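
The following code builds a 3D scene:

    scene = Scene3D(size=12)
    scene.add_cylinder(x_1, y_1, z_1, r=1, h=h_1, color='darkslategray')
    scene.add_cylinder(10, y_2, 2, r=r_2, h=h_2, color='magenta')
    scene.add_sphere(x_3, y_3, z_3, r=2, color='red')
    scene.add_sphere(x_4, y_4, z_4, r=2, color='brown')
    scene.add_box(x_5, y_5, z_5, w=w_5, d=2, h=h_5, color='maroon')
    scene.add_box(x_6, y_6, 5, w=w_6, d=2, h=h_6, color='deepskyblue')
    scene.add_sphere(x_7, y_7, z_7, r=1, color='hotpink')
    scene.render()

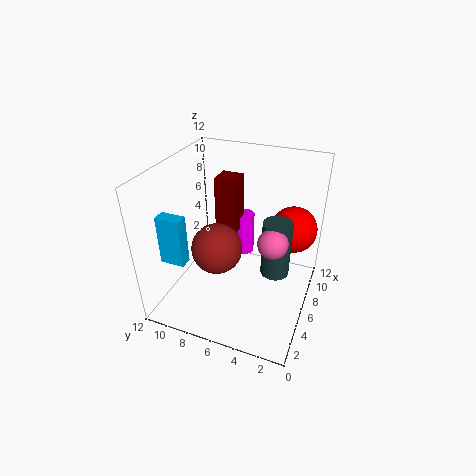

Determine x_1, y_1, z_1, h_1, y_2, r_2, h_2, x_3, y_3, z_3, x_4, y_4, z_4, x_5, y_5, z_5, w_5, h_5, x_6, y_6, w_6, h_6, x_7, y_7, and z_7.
x_1 = 3
y_1 = 2
z_1 = 6
h_1 = 4
y_2 = 7
r_2 = 1
h_2 = 4
x_3 = 9
y_3 = 2
z_3 = 6
x_4 = 4
y_4 = 7
z_4 = 6
x_5 = 8
y_5 = 7
z_5 = 5
w_5 = 2
h_5 = 5
x_6 = 2
y_6 = 9
w_6 = 1
h_6 = 4
x_7 = 2
y_7 = 2
z_7 = 9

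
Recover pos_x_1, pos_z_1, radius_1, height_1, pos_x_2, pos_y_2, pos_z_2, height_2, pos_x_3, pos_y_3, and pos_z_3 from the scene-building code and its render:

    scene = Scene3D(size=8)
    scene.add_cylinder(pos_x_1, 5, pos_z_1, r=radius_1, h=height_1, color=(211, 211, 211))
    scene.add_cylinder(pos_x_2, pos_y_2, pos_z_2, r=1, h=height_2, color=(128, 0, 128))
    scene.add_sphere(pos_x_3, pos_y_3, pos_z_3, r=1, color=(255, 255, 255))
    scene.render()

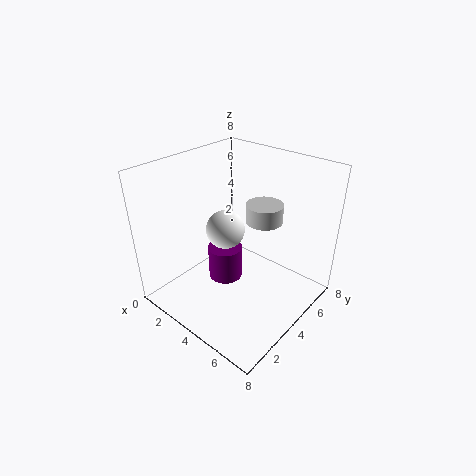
pos_x_1 = 5, pos_z_1 = 5, radius_1 = 1, height_1 = 1, pos_x_2 = 3, pos_y_2 = 4, pos_z_2 = 1, height_2 = 2, pos_x_3 = 4, pos_y_3 = 3, pos_z_3 = 5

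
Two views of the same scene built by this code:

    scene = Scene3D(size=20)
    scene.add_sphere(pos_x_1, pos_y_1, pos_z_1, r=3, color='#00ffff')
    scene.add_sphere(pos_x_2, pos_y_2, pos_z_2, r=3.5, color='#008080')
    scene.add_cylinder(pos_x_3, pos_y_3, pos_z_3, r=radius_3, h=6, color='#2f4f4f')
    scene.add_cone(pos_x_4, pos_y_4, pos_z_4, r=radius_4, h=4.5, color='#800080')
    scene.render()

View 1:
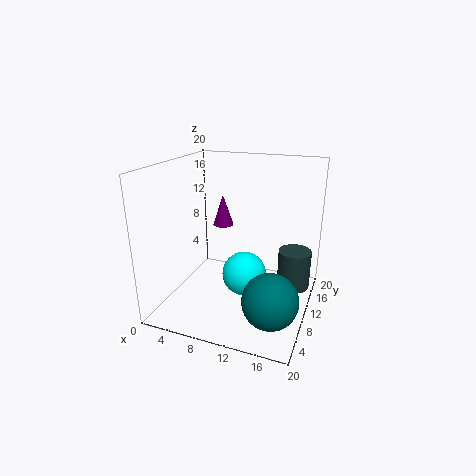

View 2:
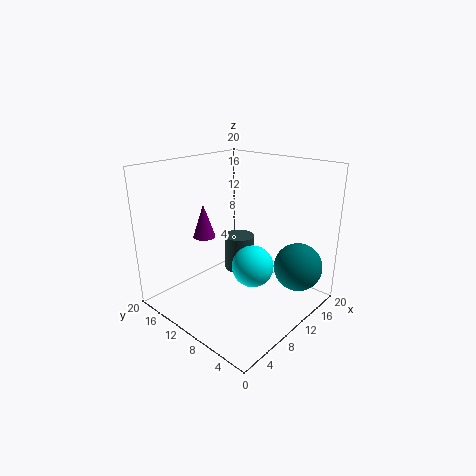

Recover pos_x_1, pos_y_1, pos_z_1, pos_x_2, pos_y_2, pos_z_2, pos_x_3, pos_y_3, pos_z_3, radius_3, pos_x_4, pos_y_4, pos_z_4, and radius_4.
pos_x_1 = 11.5, pos_y_1 = 8.5, pos_z_1 = 5.5, pos_x_2 = 16.5, pos_y_2 = 4, pos_z_2 = 5, pos_x_3 = 17, pos_y_3 = 16, pos_z_3 = 0.5, radius_3 = 2.5, pos_x_4 = 6.5, pos_y_4 = 13, pos_z_4 = 10.5, radius_4 = 1.5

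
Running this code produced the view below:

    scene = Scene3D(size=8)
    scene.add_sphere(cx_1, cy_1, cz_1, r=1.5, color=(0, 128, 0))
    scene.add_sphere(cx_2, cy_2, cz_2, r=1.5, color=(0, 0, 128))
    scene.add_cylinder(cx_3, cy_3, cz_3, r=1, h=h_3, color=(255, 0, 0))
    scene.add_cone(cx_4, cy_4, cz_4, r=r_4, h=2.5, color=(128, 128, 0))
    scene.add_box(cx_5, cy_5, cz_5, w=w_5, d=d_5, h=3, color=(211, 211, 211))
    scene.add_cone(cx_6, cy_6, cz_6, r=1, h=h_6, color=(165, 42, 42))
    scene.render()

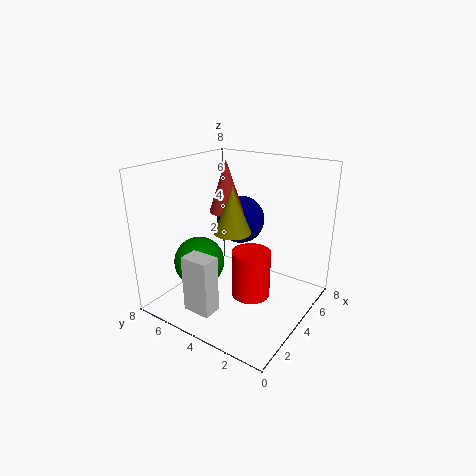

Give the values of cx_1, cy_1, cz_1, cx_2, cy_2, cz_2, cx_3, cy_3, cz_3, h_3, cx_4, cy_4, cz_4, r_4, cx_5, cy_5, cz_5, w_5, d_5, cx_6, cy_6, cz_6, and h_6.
cx_1 = 3.5, cy_1 = 6.5, cz_1 = 2, cx_2 = 6.5, cy_2 = 5.5, cz_2 = 4, cx_3 = 3, cy_3 = 2.5, cz_3 = 1.5, h_3 = 2.5, cx_4 = 3.5, cy_4 = 4, cz_4 = 4.5, r_4 = 1, cx_5 = 0.5, cy_5 = 3.5, cz_5 = 1, w_5 = 1, d_5 = 1.5, cx_6 = 5, cy_6 = 5.5, cz_6 = 5, h_6 = 3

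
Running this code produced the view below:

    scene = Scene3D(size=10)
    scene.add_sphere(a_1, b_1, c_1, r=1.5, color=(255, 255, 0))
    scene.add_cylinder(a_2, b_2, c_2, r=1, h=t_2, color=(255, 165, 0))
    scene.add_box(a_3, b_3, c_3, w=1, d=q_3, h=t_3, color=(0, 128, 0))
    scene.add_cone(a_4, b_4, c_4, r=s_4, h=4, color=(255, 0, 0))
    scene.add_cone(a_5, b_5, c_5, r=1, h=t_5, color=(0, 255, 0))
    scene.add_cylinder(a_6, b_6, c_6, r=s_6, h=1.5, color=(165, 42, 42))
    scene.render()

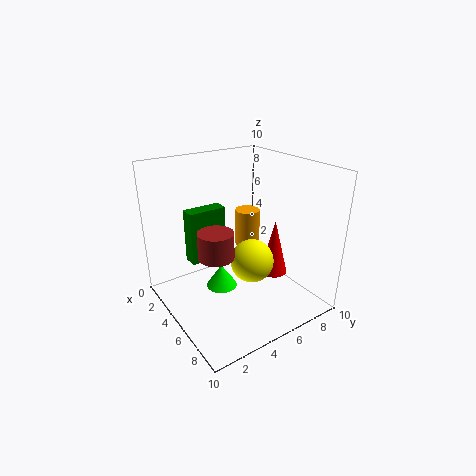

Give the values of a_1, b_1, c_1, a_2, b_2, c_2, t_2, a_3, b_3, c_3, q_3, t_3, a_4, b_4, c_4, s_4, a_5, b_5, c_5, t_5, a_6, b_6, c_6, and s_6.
a_1 = 6
b_1 = 5.5
c_1 = 3.5
a_2 = 2
b_2 = 8
c_2 = 2.5
t_2 = 3
a_3 = 4
b_3 = 1.5
c_3 = 4
q_3 = 2.5
t_3 = 3.5
a_4 = 6
b_4 = 7.5
c_4 = 2
s_4 = 1
a_5 = 6
b_5 = 3
c_5 = 2.5
t_5 = 1.5
a_6 = 8
b_6 = 1.5
c_6 = 6
s_6 = 1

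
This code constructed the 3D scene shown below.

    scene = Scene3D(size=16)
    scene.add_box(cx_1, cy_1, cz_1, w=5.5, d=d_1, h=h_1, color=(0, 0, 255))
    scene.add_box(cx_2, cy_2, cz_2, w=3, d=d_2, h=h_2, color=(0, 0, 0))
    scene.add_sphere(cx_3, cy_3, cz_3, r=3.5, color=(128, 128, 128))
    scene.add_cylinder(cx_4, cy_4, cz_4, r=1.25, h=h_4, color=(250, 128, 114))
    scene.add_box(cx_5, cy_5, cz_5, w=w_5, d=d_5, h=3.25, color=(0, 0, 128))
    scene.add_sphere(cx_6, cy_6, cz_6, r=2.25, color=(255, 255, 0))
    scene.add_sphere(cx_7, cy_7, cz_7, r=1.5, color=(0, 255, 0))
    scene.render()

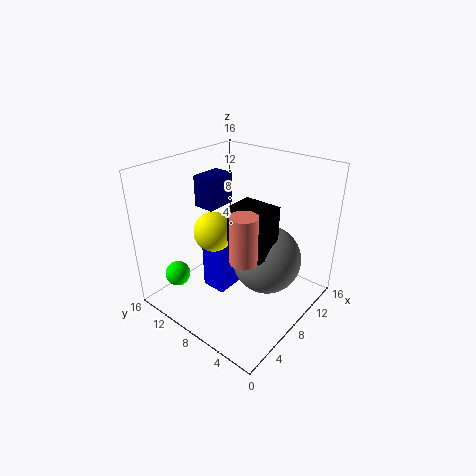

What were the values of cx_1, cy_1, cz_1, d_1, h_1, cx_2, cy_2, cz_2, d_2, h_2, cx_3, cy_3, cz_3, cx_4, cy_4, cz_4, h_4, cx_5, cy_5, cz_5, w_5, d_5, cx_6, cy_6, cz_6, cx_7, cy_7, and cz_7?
cx_1 = 6.5, cy_1 = 9.25, cz_1 = 0.5, d_1 = 3, h_1 = 6.75, cx_2 = 4, cy_2 = 2.25, cz_2 = 9, d_2 = 3.75, h_2 = 4.75, cx_3 = 7.5, cy_3 = 3.75, cz_3 = 7.25, cx_4 = 3, cy_4 = 3.25, cz_4 = 9.5, h_4 = 4.5, cx_5 = 5, cy_5 = 9, cz_5 = 12, w_5 = 3.25, d_5 = 2.25, cx_6 = 7, cy_6 = 10.75, cz_6 = 8.25, cx_7 = 4.25, cy_7 = 14.5, cz_7 = 2.25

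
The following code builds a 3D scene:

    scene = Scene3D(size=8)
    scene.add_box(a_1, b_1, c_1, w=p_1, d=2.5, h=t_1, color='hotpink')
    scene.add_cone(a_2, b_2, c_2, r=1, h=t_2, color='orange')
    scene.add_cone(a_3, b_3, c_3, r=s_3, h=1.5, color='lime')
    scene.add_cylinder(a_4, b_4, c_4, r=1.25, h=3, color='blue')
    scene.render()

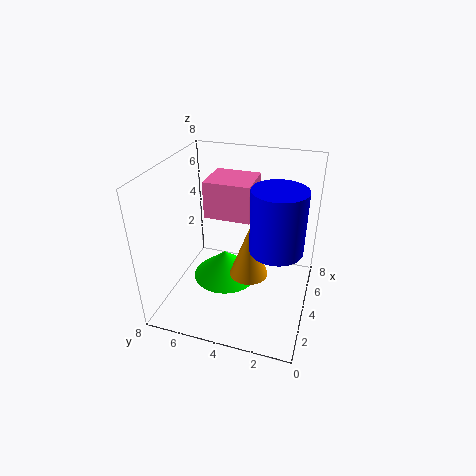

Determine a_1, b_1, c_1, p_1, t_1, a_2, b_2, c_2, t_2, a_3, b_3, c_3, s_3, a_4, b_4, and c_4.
a_1 = 3.5
b_1 = 3.25
c_1 = 5.25
p_1 = 2.25
t_1 = 2
a_2 = 2.75
b_2 = 3
c_2 = 2.75
t_2 = 2.75
a_3 = 3.25
b_3 = 4.5
c_3 = 2
s_3 = 1.75
a_4 = 2
b_4 = 1.5
c_4 = 5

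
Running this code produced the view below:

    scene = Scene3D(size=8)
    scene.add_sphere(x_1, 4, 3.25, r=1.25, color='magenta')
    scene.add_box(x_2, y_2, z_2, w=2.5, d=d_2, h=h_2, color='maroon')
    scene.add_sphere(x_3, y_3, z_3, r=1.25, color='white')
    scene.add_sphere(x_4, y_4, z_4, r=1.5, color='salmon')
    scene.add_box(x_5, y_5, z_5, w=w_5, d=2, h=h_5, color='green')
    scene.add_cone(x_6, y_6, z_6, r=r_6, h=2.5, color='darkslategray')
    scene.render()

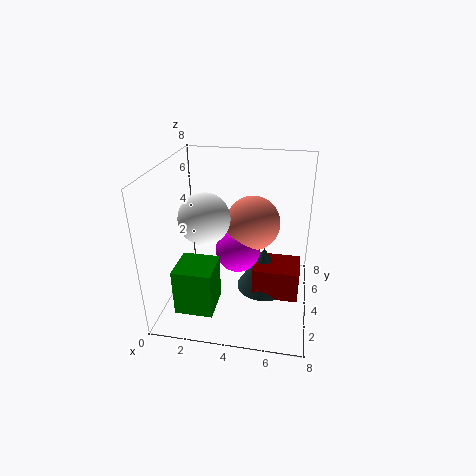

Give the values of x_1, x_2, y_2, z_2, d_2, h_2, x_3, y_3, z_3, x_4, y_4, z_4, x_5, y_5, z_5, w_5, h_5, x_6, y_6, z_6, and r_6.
x_1 = 4, x_2 = 5, y_2 = 2.75, z_2 = 1, d_2 = 2, h_2 = 1.75, x_3 = 2.75, y_3 = 2, z_3 = 6, x_4 = 4.75, y_4 = 4.5, z_4 = 4.75, x_5 = 1.25, y_5 = 0.75, z_5 = 1, w_5 = 2, h_5 = 2.5, x_6 = 5.5, y_6 = 4, z_6 = 1, r_6 = 1.5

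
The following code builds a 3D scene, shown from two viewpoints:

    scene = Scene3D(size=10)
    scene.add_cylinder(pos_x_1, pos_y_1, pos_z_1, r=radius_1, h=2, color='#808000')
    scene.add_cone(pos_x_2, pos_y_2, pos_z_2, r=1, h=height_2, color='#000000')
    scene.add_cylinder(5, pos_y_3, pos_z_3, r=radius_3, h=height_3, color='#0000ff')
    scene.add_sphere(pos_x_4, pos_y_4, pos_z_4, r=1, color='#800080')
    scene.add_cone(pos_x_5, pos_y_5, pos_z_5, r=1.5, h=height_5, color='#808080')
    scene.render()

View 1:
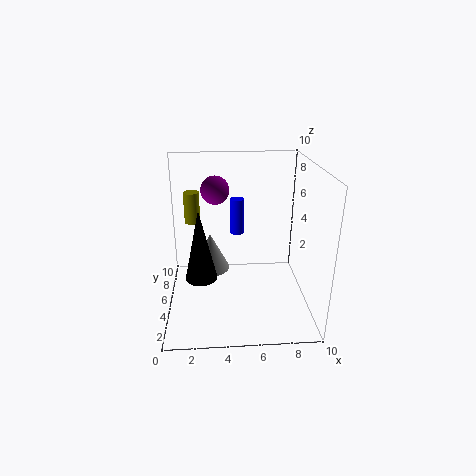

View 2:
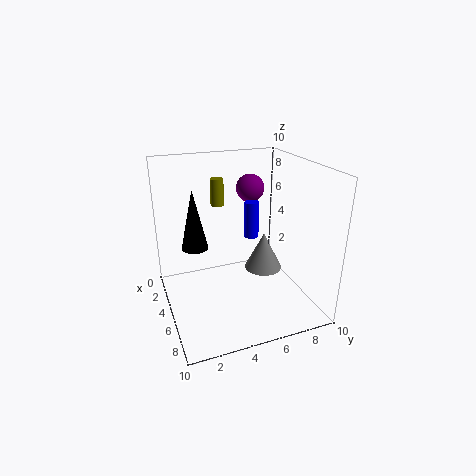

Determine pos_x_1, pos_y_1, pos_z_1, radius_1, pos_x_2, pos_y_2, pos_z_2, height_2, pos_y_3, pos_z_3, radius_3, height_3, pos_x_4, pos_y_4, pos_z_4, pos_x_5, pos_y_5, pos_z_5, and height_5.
pos_x_1 = 2
pos_y_1 = 4.5
pos_z_1 = 6.5
radius_1 = 0.5
pos_x_2 = 2.5
pos_y_2 = 2.5
pos_z_2 = 3.5
height_2 = 4.5
pos_y_3 = 6
pos_z_3 = 5
radius_3 = 0.5
height_3 = 2.5
pos_x_4 = 3.5
pos_y_4 = 6.5
pos_z_4 = 8
pos_x_5 = 3
pos_y_5 = 8
pos_z_5 = 1
height_5 = 3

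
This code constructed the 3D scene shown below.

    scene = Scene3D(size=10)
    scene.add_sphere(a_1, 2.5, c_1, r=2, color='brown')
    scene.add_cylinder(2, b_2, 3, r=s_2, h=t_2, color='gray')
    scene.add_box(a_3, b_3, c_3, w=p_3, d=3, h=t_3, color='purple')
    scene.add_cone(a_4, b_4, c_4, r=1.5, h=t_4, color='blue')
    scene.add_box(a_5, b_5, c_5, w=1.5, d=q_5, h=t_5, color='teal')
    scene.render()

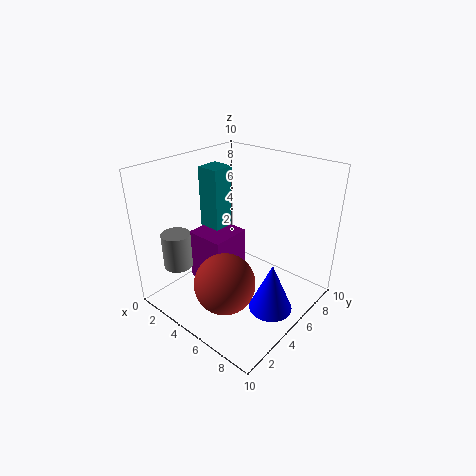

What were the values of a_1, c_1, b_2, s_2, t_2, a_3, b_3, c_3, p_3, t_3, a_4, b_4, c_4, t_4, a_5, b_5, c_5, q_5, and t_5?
a_1 = 6; c_1 = 3; b_2 = 2; s_2 = 1; t_2 = 2.5; a_3 = 1; b_3 = 4; c_3 = 0.5; p_3 = 3; t_3 = 4; a_4 = 8; b_4 = 5; c_4 = 0.5; t_4 = 3.5; a_5 = 3; b_5 = 3.5; c_5 = 6; q_5 = 1.5; t_5 = 4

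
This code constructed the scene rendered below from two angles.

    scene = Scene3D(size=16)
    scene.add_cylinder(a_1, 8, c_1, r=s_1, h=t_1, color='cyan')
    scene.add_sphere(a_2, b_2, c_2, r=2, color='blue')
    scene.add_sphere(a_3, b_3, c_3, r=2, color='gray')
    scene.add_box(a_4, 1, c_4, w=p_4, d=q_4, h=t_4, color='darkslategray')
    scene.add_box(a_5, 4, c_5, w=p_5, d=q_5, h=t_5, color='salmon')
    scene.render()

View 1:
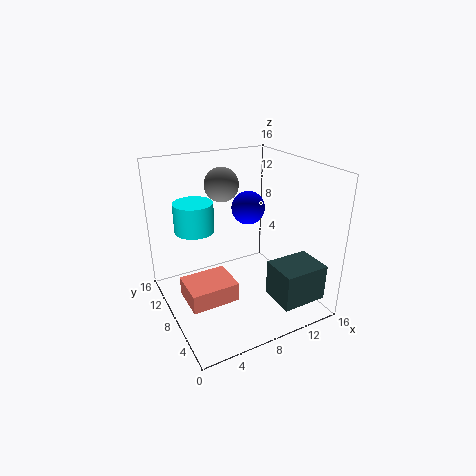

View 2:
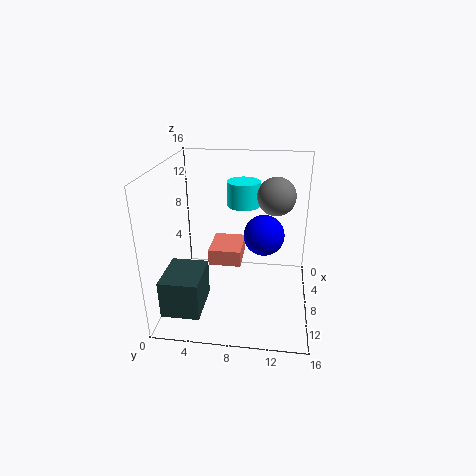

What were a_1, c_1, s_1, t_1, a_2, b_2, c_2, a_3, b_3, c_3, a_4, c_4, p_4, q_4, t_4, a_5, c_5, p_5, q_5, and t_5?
a_1 = 3
c_1 = 10
s_1 = 2
t_1 = 3
a_2 = 11
b_2 = 11
c_2 = 10
a_3 = 8
b_3 = 12
c_3 = 13
a_4 = 10
c_4 = 2
p_4 = 5
q_4 = 4
t_4 = 4
a_5 = 1
c_5 = 3
p_5 = 5
q_5 = 4
t_5 = 2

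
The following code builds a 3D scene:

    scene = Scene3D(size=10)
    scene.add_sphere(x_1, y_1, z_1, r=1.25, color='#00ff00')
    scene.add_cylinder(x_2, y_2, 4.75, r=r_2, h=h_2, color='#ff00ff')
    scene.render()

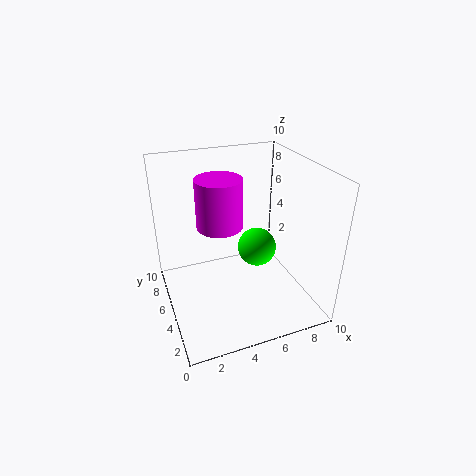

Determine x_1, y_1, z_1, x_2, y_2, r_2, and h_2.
x_1 = 5.75; y_1 = 3.5; z_1 = 5; x_2 = 4.5; y_2 = 7.5; r_2 = 1.75; h_2 = 3.75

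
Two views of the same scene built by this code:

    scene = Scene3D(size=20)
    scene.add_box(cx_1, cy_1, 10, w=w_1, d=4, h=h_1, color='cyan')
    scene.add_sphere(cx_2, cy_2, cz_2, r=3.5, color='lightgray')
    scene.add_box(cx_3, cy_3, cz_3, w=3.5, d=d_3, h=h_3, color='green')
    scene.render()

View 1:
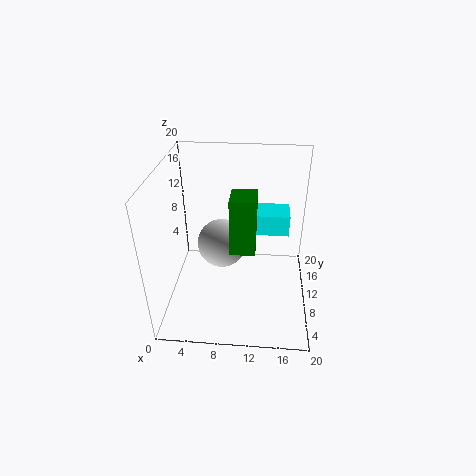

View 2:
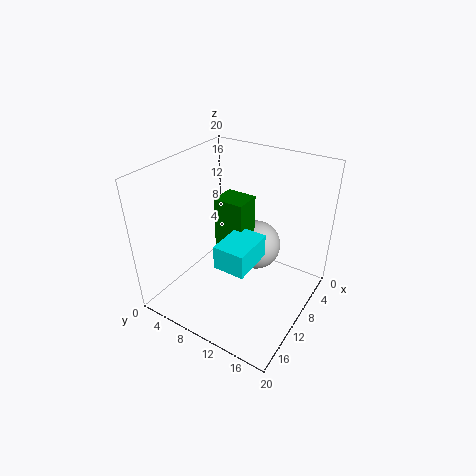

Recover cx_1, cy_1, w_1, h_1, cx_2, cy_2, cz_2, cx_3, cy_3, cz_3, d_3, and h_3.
cx_1 = 11.5, cy_1 = 11, w_1 = 5.5, h_1 = 3, cx_2 = 7.5, cy_2 = 11.5, cz_2 = 8, cx_3 = 9, cy_3 = 8, cz_3 = 8.5, d_3 = 4, h_3 = 8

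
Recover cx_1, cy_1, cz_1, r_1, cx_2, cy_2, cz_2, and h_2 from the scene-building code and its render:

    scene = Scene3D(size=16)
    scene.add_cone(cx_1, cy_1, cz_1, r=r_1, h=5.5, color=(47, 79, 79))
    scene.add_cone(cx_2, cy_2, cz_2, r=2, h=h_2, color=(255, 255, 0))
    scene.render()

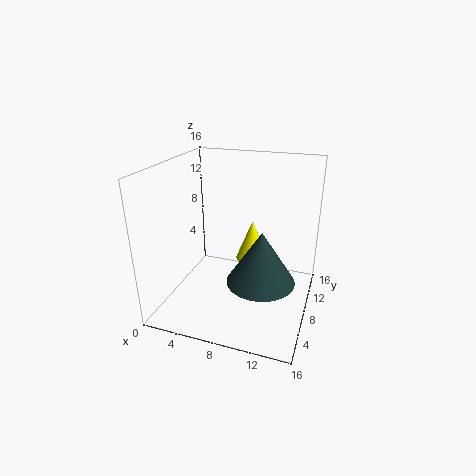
cx_1 = 11.5
cy_1 = 5
cz_1 = 5
r_1 = 3.5
cx_2 = 8.5
cy_2 = 12
cz_2 = 3.5
h_2 = 5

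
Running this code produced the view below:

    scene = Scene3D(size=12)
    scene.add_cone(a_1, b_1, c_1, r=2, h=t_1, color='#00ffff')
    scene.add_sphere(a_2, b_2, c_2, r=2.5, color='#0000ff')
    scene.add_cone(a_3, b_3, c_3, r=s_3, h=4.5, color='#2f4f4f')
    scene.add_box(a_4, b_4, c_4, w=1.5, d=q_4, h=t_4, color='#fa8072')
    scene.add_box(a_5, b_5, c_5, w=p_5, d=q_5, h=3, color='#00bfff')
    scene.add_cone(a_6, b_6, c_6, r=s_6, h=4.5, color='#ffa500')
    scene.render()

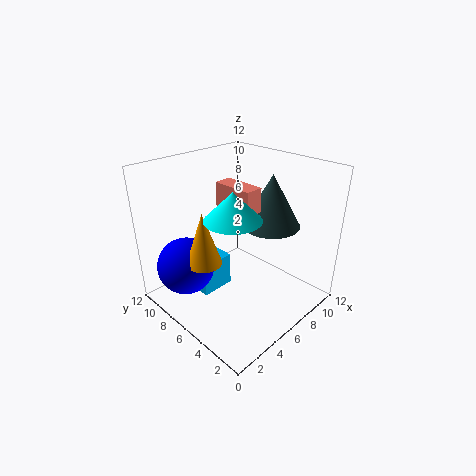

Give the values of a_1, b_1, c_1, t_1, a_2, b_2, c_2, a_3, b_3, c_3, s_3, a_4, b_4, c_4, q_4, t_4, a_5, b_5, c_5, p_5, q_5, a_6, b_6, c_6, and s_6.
a_1 = 3; b_1 = 3.5; c_1 = 9.5; t_1 = 2; a_2 = 3; b_2 = 9.5; c_2 = 3; a_3 = 9; b_3 = 5; c_3 = 6.5; s_3 = 2.5; a_4 = 5.5; b_4 = 4.5; c_4 = 8.5; q_4 = 3.5; t_4 = 2; a_5 = 3.5; b_5 = 7.5; c_5 = 0.5; p_5 = 3; q_5 = 2.5; a_6 = 3.5; b_6 = 7.5; c_6 = 4; s_6 = 1.5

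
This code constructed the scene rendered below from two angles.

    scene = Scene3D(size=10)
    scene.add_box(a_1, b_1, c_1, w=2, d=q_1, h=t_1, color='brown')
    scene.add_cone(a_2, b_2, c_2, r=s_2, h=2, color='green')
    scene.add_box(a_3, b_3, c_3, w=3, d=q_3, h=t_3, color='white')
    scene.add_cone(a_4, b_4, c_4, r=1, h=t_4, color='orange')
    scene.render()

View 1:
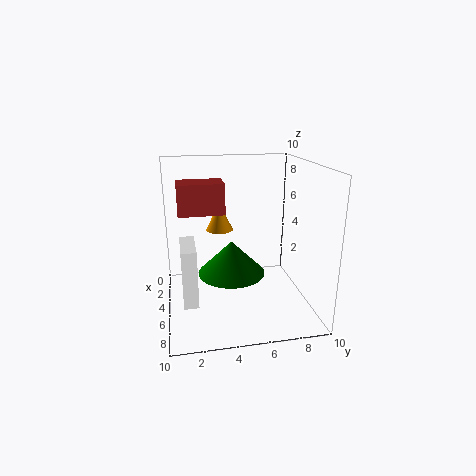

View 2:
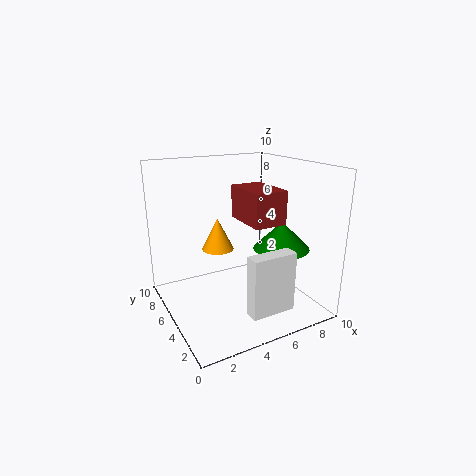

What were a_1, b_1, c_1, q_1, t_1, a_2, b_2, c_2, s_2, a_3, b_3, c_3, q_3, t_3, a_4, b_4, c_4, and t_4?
a_1 = 4, b_1 = 1, c_1 = 7, q_1 = 3, t_1 = 2, a_2 = 8, b_2 = 4, c_2 = 4, s_2 = 2, a_3 = 4, b_3 = 1, c_3 = 1, q_3 = 1, t_3 = 4, a_4 = 3, b_4 = 4, c_4 = 5, t_4 = 2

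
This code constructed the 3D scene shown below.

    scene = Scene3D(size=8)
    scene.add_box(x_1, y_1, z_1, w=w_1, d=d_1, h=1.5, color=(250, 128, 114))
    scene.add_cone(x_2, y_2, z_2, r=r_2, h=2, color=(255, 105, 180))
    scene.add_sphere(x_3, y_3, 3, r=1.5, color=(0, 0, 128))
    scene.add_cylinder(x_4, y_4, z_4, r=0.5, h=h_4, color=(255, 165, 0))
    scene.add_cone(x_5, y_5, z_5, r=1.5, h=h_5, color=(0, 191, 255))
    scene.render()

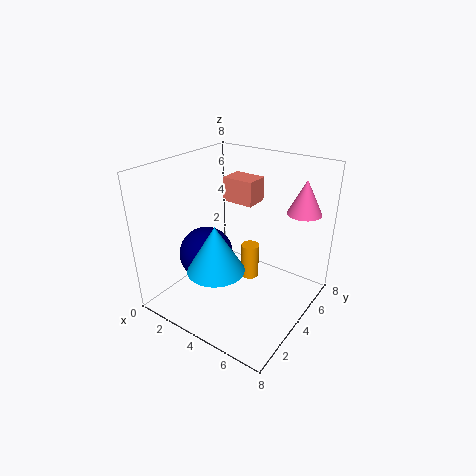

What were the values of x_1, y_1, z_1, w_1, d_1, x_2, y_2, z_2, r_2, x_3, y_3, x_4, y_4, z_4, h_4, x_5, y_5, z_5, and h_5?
x_1 = 1.5; y_1 = 6; z_1 = 5; w_1 = 2; d_1 = 1.5; x_2 = 6.5; y_2 = 7; z_2 = 5; r_2 = 1; x_3 = 2.5; y_3 = 3; x_4 = 4.5; y_4 = 4.5; z_4 = 1.5; h_4 = 2; x_5 = 4; y_5 = 2; z_5 = 3; h_5 = 2.5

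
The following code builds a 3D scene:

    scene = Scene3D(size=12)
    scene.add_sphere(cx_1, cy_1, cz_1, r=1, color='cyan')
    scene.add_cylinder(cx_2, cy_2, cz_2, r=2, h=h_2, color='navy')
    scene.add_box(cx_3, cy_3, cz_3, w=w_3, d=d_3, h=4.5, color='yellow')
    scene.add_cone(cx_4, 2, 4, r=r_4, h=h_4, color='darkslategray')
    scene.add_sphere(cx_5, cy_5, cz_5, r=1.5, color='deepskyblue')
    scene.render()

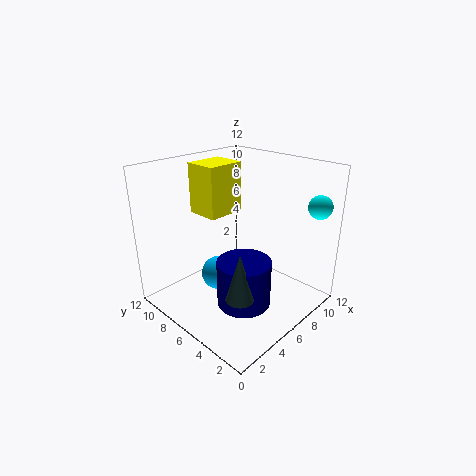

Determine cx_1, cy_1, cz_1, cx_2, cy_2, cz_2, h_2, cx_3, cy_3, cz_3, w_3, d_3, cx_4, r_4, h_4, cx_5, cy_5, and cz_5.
cx_1 = 11; cy_1 = 1.5; cz_1 = 8.5; cx_2 = 3.5; cy_2 = 3; cz_2 = 2.5; h_2 = 3.5; cx_3 = 5.5; cy_3 = 8.5; cz_3 = 7; w_3 = 3.5; d_3 = 3; cx_4 = 2; r_4 = 1; h_4 = 3.5; cx_5 = 5.5; cy_5 = 8; cz_5 = 2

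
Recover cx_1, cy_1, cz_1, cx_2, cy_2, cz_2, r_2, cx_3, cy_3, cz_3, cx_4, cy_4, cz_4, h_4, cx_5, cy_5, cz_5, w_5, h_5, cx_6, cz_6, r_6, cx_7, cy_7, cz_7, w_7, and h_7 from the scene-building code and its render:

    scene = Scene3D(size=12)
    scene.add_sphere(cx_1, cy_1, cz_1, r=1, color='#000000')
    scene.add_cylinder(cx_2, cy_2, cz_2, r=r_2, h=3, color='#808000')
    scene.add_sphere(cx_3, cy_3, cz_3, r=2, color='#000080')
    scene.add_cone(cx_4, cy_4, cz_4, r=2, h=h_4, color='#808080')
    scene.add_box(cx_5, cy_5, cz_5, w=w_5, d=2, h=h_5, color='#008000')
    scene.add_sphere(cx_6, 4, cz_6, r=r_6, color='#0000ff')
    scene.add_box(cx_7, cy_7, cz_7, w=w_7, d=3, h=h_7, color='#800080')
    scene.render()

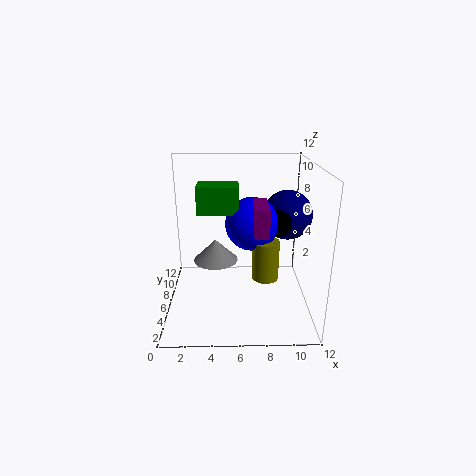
cx_1 = 9
cy_1 = 4
cz_1 = 8
cx_2 = 8
cy_2 = 3
cz_2 = 4
r_2 = 1
cx_3 = 10
cy_3 = 6
cz_3 = 8
cx_4 = 4
cy_4 = 8
cz_4 = 3
h_4 = 2
cx_5 = 3
cy_5 = 3
cz_5 = 9
w_5 = 3
h_5 = 2
cx_6 = 7
cz_6 = 8
r_6 = 2
cx_7 = 7
cy_7 = 1
cz_7 = 8
w_7 = 1
h_7 = 2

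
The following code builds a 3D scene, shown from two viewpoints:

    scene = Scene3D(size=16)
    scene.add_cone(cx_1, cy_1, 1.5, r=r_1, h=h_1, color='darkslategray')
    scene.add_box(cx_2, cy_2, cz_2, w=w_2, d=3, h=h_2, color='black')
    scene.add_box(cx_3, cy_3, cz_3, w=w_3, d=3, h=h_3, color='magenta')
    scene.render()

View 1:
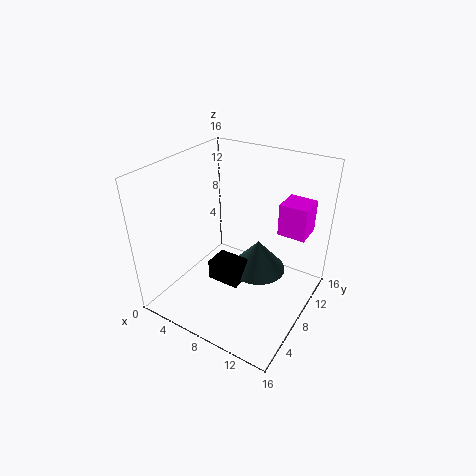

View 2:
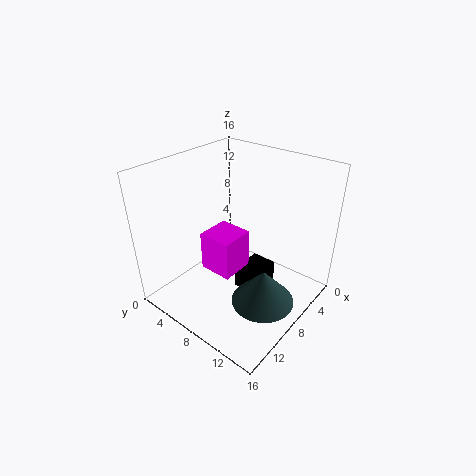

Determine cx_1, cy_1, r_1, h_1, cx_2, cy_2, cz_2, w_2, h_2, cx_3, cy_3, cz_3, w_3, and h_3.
cx_1 = 8.5
cy_1 = 12
r_1 = 3.5
h_1 = 4
cx_2 = 4
cy_2 = 7.5
cz_2 = 1
w_2 = 4
h_2 = 2.5
cx_3 = 12
cy_3 = 9.5
cz_3 = 9
w_3 = 3
h_3 = 3.5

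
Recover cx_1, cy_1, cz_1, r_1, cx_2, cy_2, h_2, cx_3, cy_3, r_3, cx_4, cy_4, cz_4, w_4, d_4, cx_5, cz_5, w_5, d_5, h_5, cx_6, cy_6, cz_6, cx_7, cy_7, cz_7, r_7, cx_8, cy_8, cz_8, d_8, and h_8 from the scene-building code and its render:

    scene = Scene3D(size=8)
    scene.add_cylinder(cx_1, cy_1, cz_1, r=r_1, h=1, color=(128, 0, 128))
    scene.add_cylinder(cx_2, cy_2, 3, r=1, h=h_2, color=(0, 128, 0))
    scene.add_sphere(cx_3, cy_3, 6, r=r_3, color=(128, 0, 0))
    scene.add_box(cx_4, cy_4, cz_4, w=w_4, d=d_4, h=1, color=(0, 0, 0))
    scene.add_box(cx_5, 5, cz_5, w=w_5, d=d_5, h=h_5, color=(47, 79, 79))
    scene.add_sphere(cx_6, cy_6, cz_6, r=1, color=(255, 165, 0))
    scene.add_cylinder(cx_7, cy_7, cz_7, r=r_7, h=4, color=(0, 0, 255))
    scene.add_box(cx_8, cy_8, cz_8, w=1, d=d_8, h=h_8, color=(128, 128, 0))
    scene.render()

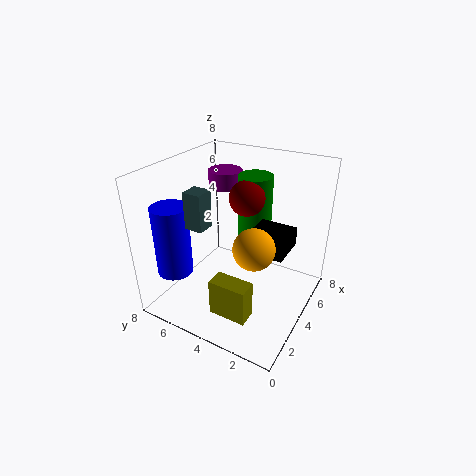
cx_1 = 6
cy_1 = 6
cz_1 = 6
r_1 = 1
cx_2 = 6
cy_2 = 4
h_2 = 4
cx_3 = 5
cy_3 = 4
r_3 = 1
cx_4 = 3
cy_4 = 1
cz_4 = 4
w_4 = 2
d_4 = 2
cx_5 = 2
cz_5 = 5
w_5 = 1
d_5 = 1
h_5 = 2
cx_6 = 2
cy_6 = 2
cz_6 = 5
cx_7 = 2
cy_7 = 7
cz_7 = 2
r_7 = 1
cx_8 = 1
cy_8 = 2
cz_8 = 1
d_8 = 2
h_8 = 2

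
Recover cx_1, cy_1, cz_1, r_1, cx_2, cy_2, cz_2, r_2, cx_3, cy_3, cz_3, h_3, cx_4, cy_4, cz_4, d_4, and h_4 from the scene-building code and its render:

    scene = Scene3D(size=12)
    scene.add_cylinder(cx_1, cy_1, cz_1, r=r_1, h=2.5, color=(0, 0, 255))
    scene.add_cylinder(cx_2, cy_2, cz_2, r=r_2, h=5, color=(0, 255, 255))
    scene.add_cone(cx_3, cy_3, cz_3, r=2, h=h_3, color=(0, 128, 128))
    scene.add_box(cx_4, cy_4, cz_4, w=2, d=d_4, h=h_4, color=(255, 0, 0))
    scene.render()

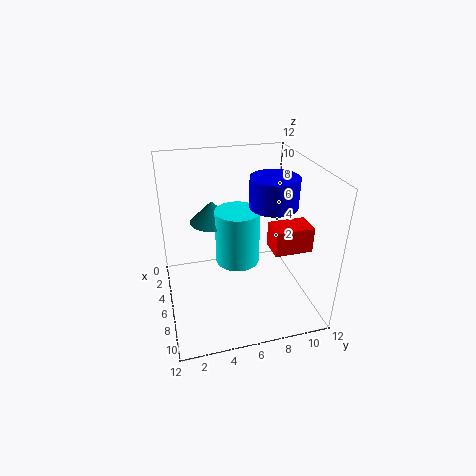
cx_1 = 6; cy_1 = 9; cz_1 = 8.5; r_1 = 2; cx_2 = 4; cy_2 = 6.5; cz_2 = 2.5; r_2 = 2; cx_3 = 2.5; cy_3 = 4.5; cz_3 = 6; h_3 = 2; cx_4 = 7.5; cy_4 = 8; cz_4 = 6; d_4 = 3; h_4 = 2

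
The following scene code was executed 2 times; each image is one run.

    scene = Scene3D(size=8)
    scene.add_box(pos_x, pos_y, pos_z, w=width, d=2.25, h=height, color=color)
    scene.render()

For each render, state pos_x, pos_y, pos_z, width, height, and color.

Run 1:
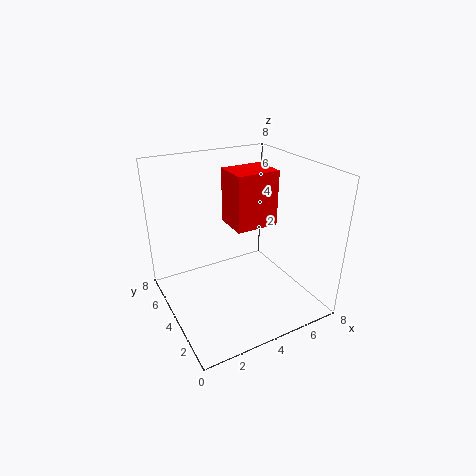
pos_x = 4.75
pos_y = 5.25
pos_z = 3.5
width = 2.75
height = 3.5
color = 'red'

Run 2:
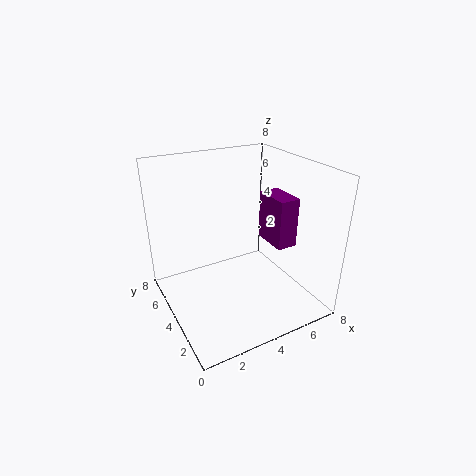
pos_x = 6.5
pos_y = 3.5
pos_z = 2.75
width = 1.25
height = 3
color = 'purple'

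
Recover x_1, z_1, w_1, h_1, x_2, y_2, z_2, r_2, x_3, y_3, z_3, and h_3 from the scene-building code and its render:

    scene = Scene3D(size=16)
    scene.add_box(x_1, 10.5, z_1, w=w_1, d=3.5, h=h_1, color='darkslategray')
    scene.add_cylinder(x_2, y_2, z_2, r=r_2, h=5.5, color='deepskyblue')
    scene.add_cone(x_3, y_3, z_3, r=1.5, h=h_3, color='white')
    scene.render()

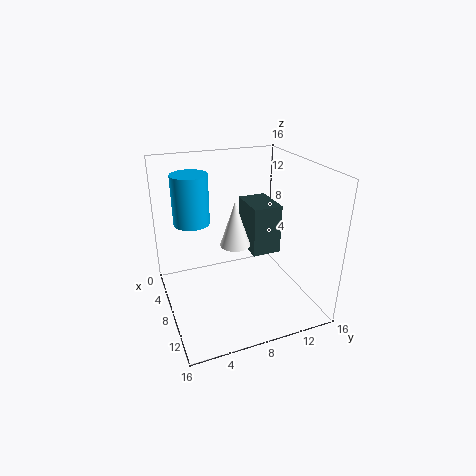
x_1 = 2; z_1 = 4.5; w_1 = 5; h_1 = 6; x_2 = 5.5; y_2 = 3.5; z_2 = 9.5; r_2 = 2; x_3 = 11; y_3 = 6.5; z_3 = 9; h_3 = 4.5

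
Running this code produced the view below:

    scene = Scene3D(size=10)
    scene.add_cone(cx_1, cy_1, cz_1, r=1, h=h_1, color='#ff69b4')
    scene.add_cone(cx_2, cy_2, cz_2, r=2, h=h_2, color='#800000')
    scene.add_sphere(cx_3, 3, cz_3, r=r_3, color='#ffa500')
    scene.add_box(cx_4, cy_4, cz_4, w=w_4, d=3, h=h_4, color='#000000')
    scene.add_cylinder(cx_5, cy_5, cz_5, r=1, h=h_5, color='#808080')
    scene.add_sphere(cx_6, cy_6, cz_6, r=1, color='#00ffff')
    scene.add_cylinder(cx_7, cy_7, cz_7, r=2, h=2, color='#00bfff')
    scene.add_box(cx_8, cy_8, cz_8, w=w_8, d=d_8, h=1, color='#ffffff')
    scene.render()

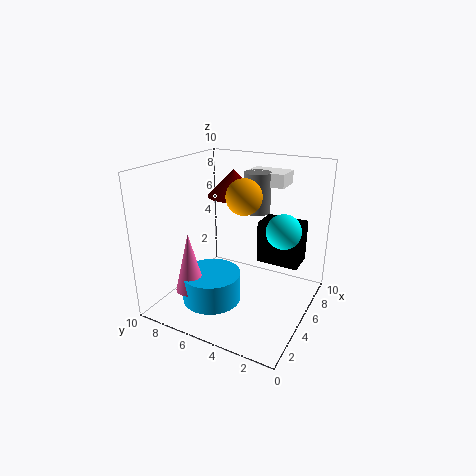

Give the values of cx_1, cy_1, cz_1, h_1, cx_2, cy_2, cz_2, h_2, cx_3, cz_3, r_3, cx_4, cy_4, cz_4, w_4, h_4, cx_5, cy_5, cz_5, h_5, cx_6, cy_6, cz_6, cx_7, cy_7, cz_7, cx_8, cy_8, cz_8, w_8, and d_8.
cx_1 = 2
cy_1 = 7
cz_1 = 2
h_1 = 4
cx_2 = 8
cy_2 = 7
cz_2 = 7
h_2 = 2
cx_3 = 2
cz_3 = 9
r_3 = 1
cx_4 = 6
cy_4 = 1
cz_4 = 3
w_4 = 2
h_4 = 3
cx_5 = 8
cy_5 = 5
cz_5 = 6
h_5 = 3
cx_6 = 3
cy_6 = 1
cz_6 = 7
cx_7 = 3
cy_7 = 6
cz_7 = 1
cx_8 = 8
cy_8 = 3
cz_8 = 8
w_8 = 2
d_8 = 3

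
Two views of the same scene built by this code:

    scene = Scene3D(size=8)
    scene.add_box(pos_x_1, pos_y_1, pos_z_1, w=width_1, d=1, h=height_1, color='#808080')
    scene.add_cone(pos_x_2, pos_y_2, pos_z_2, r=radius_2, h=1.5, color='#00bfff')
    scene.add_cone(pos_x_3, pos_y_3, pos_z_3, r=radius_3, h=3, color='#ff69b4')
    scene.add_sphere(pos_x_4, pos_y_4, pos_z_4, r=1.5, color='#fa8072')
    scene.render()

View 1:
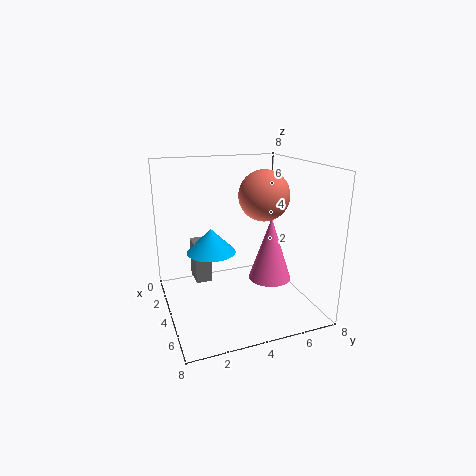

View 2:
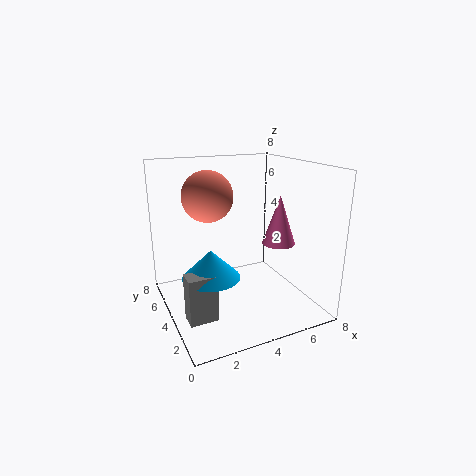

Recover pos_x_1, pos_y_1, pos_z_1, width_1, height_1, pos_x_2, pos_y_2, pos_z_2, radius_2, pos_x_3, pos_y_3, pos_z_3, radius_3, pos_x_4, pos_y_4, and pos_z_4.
pos_x_1 = 0.5; pos_y_1 = 2; pos_z_1 = 0.5; width_1 = 1.5; height_1 = 2.5; pos_x_2 = 2; pos_y_2 = 3; pos_z_2 = 2.5; radius_2 = 1.5; pos_x_3 = 7; pos_y_3 = 4.5; pos_z_3 = 3; radius_3 = 1; pos_x_4 = 3; pos_y_4 = 6; pos_z_4 = 6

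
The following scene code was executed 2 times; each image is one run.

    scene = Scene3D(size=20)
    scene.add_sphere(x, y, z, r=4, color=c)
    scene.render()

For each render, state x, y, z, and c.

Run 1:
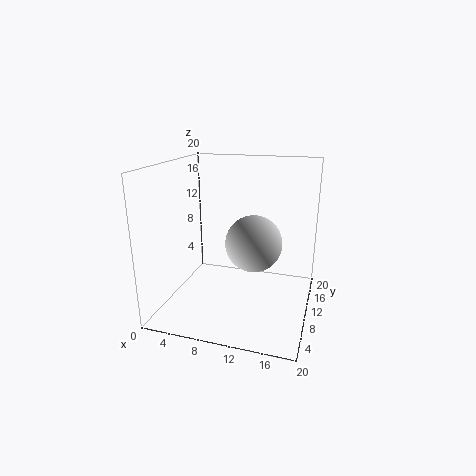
x = 12; y = 11; z = 9; c = 'lightgray'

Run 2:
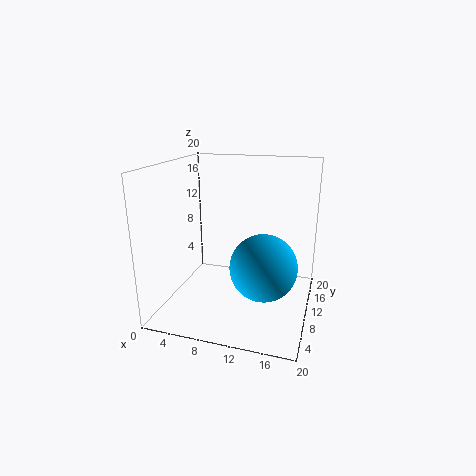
x = 15; y = 4; z = 9; c = 'deepskyblue'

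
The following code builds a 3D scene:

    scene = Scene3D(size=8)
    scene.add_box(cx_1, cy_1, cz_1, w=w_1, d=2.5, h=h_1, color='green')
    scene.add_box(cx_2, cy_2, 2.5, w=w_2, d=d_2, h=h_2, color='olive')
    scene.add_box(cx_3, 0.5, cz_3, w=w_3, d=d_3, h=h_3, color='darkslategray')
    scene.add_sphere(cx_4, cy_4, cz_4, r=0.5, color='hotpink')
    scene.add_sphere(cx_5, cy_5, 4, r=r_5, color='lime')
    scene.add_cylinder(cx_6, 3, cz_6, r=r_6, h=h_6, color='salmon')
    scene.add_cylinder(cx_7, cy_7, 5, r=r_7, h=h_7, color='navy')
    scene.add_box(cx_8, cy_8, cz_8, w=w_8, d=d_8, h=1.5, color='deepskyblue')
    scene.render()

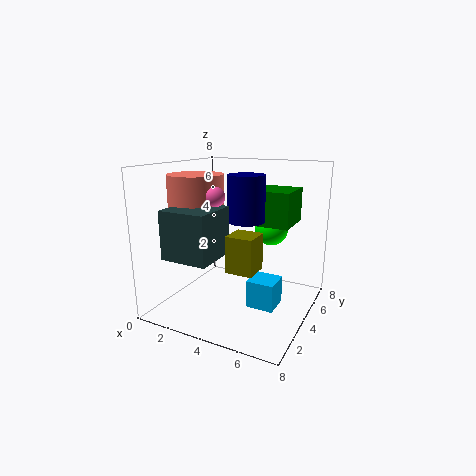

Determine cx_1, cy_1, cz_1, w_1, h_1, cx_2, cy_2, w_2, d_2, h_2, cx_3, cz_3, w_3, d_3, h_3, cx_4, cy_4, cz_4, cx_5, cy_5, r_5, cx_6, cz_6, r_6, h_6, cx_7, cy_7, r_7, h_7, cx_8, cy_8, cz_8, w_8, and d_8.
cx_1 = 4, cy_1 = 5, cz_1 = 4.5, w_1 = 2.5, h_1 = 2, cx_2 = 4, cy_2 = 2.5, w_2 = 1.5, d_2 = 1.5, h_2 = 2, cx_3 = 1.5, cz_3 = 3.5, w_3 = 2.5, d_3 = 2.5, h_3 = 2.5, cx_4 = 3.5, cy_4 = 2.5, cz_4 = 6.5, cx_5 = 5, cy_5 = 6.5, r_5 = 1, cx_6 = 2, cz_6 = 5, r_6 = 1.5, h_6 = 2.5, cx_7 = 4.5, cy_7 = 4, r_7 = 1, h_7 = 2.5, cx_8 = 5, cy_8 = 3, cz_8 = 0.5, w_8 = 1.5, d_8 = 1.5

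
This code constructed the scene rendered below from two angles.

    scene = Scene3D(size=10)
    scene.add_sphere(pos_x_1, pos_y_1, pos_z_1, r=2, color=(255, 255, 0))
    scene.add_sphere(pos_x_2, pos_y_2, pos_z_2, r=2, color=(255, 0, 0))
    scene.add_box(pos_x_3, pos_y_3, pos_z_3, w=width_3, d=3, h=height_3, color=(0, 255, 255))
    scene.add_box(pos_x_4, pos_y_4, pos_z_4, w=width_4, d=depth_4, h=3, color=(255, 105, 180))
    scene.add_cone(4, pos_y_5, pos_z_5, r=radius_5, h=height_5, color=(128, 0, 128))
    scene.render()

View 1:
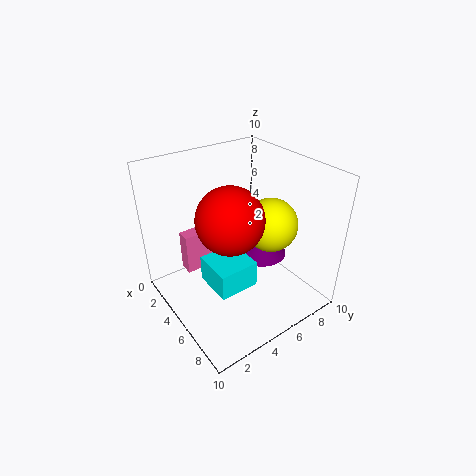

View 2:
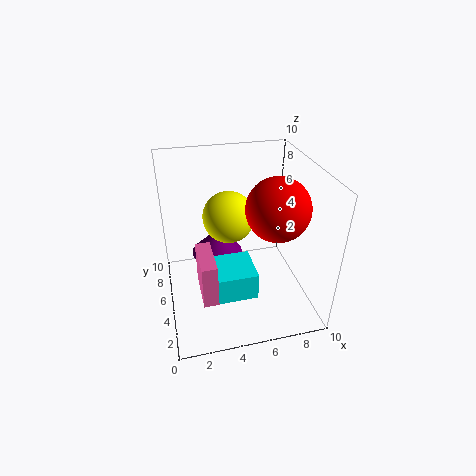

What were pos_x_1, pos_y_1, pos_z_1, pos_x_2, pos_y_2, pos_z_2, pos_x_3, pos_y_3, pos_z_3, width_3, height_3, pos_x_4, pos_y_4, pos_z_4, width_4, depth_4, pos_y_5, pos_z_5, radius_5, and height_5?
pos_x_1 = 5; pos_y_1 = 8; pos_z_1 = 5; pos_x_2 = 7; pos_y_2 = 3; pos_z_2 = 8; pos_x_3 = 3; pos_y_3 = 3; pos_z_3 = 1; width_3 = 3; height_3 = 2; pos_x_4 = 2; pos_y_4 = 2; pos_z_4 = 2; width_4 = 1; depth_4 = 3; pos_y_5 = 8; pos_z_5 = 2; radius_5 = 2; height_5 = 2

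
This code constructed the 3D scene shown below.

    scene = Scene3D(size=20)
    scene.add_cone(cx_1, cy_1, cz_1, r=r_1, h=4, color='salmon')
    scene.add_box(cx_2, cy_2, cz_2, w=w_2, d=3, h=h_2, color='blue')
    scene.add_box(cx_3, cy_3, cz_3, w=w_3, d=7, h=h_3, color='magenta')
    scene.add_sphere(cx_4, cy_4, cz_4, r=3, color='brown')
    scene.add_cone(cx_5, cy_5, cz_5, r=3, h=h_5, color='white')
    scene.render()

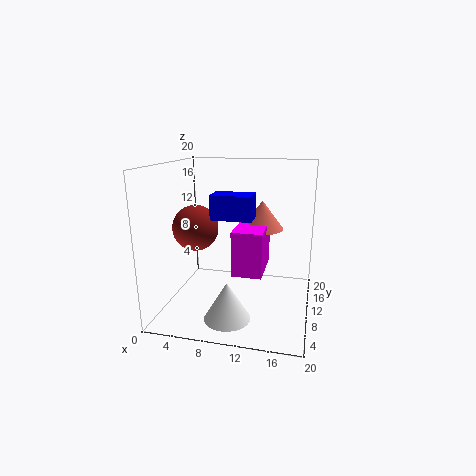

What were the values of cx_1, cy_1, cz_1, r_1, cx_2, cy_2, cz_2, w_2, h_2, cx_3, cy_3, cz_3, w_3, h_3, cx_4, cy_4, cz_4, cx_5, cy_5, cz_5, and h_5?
cx_1 = 13
cy_1 = 12
cz_1 = 11
r_1 = 3
cx_2 = 8
cy_2 = 4
cz_2 = 14
w_2 = 5
h_2 = 3
cx_3 = 10
cy_3 = 6
cz_3 = 6
w_3 = 4
h_3 = 6
cx_4 = 5
cy_4 = 7
cz_4 = 12
cx_5 = 10
cy_5 = 4
cz_5 = 1
h_5 = 5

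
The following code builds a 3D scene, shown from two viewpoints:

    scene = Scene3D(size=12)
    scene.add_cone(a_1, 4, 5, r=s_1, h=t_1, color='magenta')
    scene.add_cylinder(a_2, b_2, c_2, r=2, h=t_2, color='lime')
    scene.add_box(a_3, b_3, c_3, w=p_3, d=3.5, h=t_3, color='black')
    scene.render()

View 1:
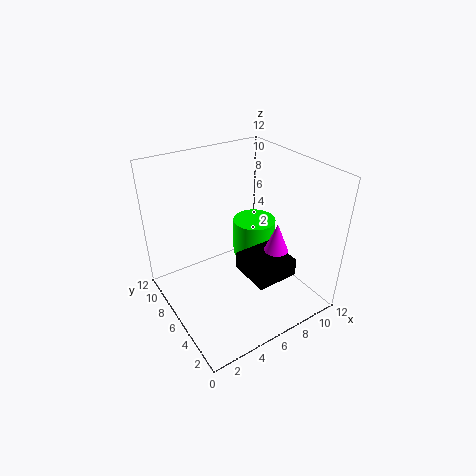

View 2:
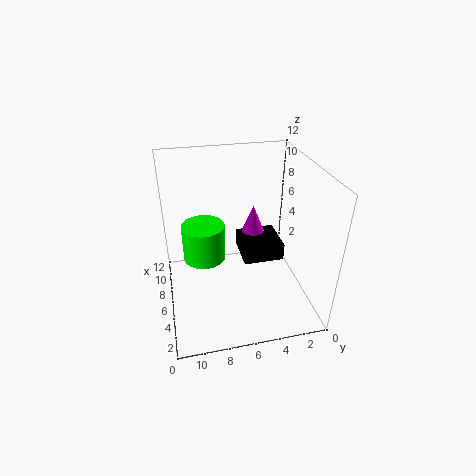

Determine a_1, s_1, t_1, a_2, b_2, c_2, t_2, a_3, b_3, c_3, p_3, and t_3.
a_1 = 8.5, s_1 = 1, t_1 = 2.5, a_2 = 9.5, b_2 = 8.5, c_2 = 2, t_2 = 3.5, a_3 = 5.5, b_3 = 2, c_3 = 3.5, p_3 = 3.5, t_3 = 1.5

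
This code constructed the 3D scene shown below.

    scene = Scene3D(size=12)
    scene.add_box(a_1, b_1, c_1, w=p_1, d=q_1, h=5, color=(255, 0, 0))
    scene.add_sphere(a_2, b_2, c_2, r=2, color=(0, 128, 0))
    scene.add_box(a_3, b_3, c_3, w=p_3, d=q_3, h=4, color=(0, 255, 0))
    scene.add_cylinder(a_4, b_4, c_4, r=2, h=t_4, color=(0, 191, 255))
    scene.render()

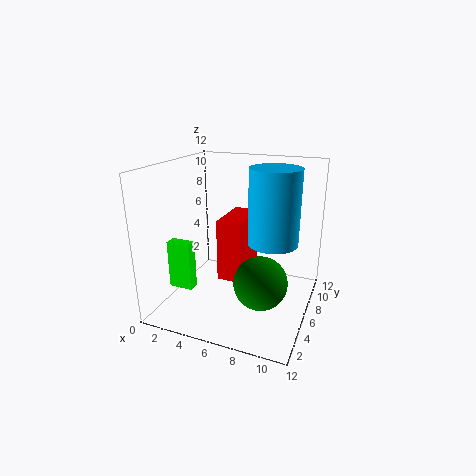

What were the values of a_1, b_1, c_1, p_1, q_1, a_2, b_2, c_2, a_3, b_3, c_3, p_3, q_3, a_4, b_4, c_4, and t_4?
a_1 = 5
b_1 = 4
c_1 = 3
p_1 = 2
q_1 = 4
a_2 = 9
b_2 = 3
c_2 = 4
a_3 = 1
b_3 = 3
c_3 = 2
p_3 = 2
q_3 = 1
a_4 = 9
b_4 = 6
c_4 = 6
t_4 = 6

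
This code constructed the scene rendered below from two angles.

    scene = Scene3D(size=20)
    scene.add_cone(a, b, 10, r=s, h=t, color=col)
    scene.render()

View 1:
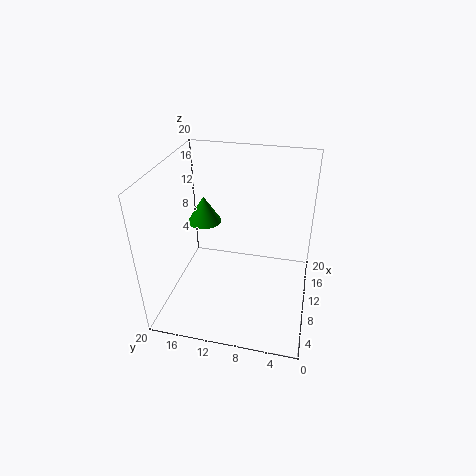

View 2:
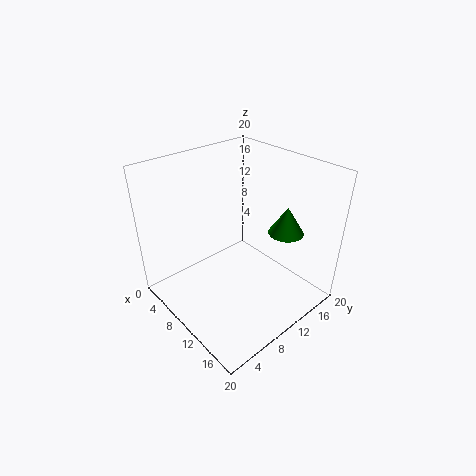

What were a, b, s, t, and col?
a = 13.5
b = 16
s = 2.5
t = 4
col = 'green'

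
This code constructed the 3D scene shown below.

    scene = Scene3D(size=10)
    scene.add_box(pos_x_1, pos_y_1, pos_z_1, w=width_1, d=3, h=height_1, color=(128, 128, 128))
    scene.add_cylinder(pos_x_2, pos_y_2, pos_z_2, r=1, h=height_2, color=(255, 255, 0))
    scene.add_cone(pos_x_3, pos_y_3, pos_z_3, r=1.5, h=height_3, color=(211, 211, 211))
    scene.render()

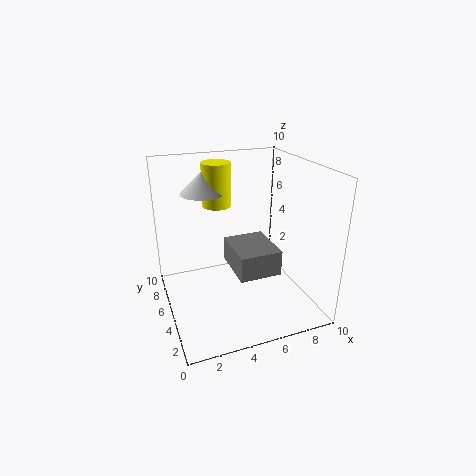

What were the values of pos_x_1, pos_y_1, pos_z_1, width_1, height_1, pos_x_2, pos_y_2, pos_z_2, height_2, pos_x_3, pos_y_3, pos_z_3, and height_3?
pos_x_1 = 3.5; pos_y_1 = 0.5; pos_z_1 = 4.5; width_1 = 2.5; height_1 = 1.5; pos_x_2 = 4; pos_y_2 = 6.5; pos_z_2 = 7; height_2 = 3; pos_x_3 = 3; pos_y_3 = 6.5; pos_z_3 = 8; height_3 = 1.5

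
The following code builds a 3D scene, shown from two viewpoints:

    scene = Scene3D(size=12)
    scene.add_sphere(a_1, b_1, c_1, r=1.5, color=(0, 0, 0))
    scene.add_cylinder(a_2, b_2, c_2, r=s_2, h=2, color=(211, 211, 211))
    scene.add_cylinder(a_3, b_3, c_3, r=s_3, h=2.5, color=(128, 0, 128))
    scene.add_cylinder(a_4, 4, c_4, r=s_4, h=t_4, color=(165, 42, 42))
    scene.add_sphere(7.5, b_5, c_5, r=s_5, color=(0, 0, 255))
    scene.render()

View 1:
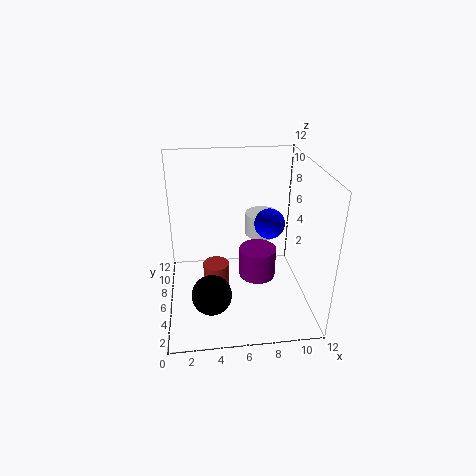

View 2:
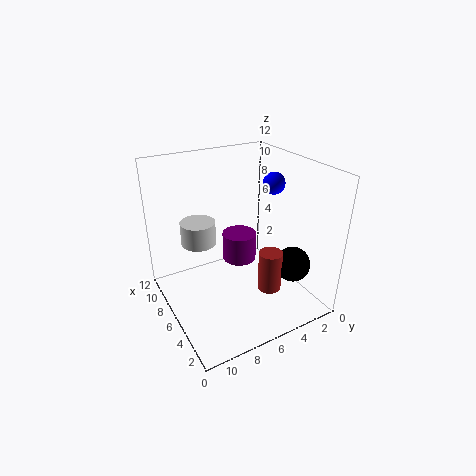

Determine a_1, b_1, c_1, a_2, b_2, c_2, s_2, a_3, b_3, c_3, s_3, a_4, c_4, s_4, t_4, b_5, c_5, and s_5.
a_1 = 3.5, b_1 = 2, c_1 = 3.5, a_2 = 8.5, b_2 = 8.5, c_2 = 5, s_2 = 1.5, a_3 = 7.5, b_3 = 5, c_3 = 3, s_3 = 1.5, a_4 = 4, c_4 = 1.5, s_4 = 1, t_4 = 3.5, b_5 = 1.5, c_5 = 9.5, s_5 = 1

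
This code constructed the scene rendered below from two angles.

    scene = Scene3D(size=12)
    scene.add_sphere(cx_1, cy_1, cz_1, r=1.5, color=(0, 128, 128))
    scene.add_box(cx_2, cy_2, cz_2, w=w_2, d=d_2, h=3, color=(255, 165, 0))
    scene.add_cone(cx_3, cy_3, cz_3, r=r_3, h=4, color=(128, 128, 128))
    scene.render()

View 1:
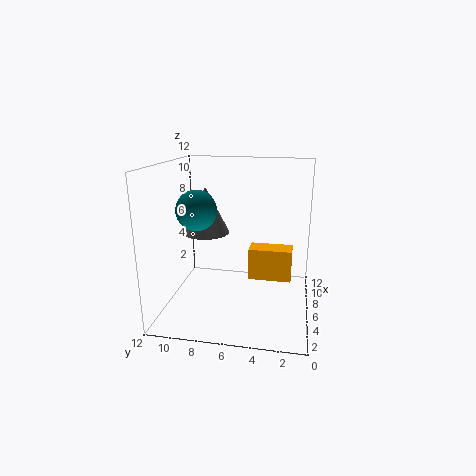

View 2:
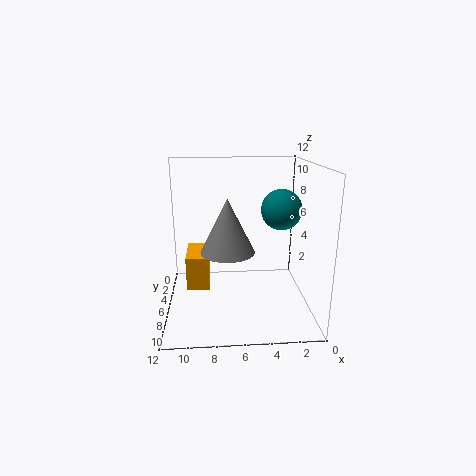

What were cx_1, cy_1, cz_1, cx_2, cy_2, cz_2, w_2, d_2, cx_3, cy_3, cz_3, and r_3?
cx_1 = 3; cy_1 = 8.5; cz_1 = 9; cx_2 = 8.5; cy_2 = 1.5; cz_2 = 1; w_2 = 2; d_2 = 4; cx_3 = 7; cy_3 = 9; cz_3 = 6; r_3 = 2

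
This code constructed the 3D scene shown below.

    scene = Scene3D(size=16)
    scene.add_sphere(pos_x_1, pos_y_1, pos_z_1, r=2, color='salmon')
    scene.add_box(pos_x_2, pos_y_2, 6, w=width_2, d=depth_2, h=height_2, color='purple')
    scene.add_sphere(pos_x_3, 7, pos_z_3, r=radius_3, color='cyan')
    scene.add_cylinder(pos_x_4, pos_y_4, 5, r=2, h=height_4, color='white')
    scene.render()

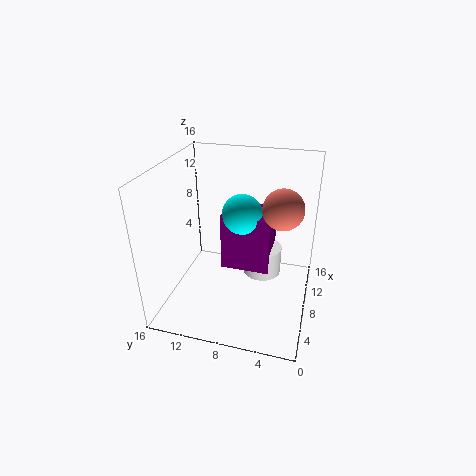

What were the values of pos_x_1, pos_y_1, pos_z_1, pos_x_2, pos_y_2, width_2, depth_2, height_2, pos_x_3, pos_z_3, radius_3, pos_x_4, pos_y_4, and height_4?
pos_x_1 = 6
pos_y_1 = 3
pos_z_1 = 13
pos_x_2 = 5
pos_y_2 = 4
width_2 = 4
depth_2 = 5
height_2 = 6
pos_x_3 = 6
pos_z_3 = 12
radius_3 = 2
pos_x_4 = 7
pos_y_4 = 5
height_4 = 3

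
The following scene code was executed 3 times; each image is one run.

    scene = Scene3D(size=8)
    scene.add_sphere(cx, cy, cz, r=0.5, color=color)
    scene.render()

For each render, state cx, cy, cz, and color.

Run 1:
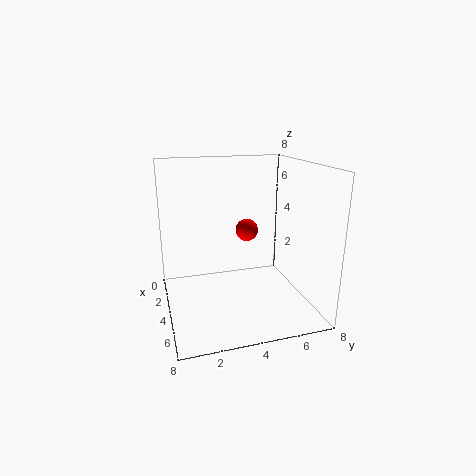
cx = 7
cy = 3.5
cz = 5.5
color = 'red'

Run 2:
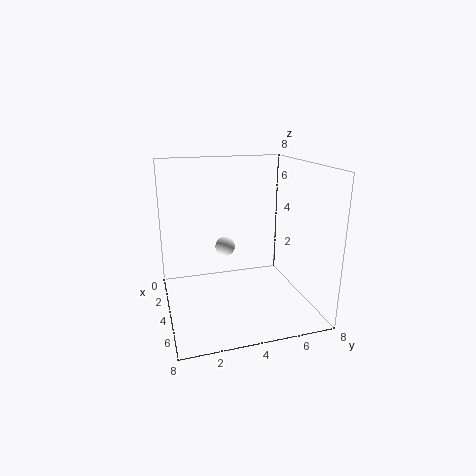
cx = 5
cy = 3
cz = 4
color = 'white'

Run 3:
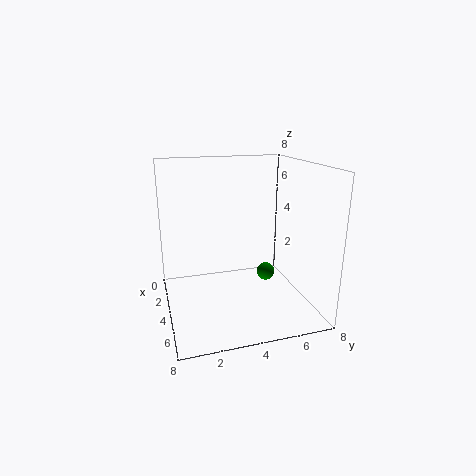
cx = 4.5
cy = 5.5
cz = 2
color = 'green'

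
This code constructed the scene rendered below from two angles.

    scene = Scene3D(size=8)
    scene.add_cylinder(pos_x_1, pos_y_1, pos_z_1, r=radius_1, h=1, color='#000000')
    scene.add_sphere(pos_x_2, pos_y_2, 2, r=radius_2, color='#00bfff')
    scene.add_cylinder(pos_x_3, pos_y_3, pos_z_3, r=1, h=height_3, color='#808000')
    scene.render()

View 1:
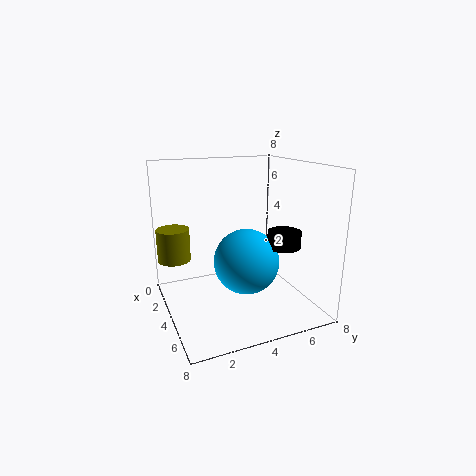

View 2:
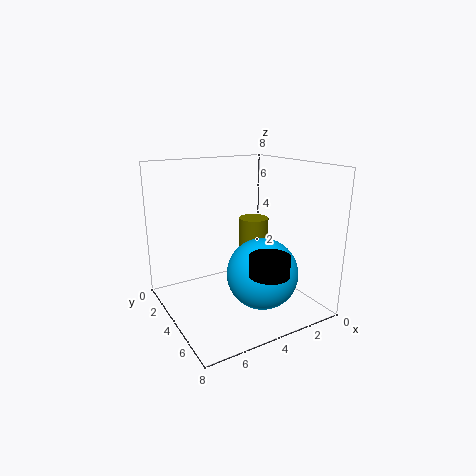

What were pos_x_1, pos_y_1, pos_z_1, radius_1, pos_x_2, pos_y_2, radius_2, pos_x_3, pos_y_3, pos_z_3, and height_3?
pos_x_1 = 4
pos_y_1 = 7
pos_z_1 = 3
radius_1 = 1
pos_x_2 = 3
pos_y_2 = 5
radius_2 = 2
pos_x_3 = 1
pos_y_3 = 1
pos_z_3 = 2
height_3 = 2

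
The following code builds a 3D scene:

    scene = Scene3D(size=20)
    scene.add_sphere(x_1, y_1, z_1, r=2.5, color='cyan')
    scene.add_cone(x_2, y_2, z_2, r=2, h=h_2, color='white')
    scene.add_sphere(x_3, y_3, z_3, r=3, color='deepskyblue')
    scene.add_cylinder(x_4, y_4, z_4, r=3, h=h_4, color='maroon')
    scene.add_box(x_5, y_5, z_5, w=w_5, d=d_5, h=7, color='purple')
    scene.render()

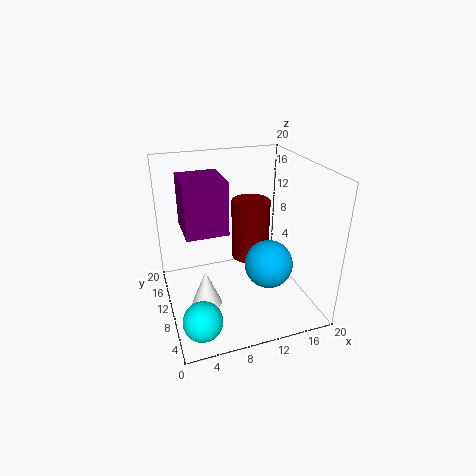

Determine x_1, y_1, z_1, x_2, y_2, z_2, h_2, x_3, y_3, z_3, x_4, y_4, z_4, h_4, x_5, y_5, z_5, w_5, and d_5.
x_1 = 3, y_1 = 3, z_1 = 3, x_2 = 4.5, y_2 = 7, z_2 = 2.5, h_2 = 5, x_3 = 12, y_3 = 4, z_3 = 9, x_4 = 14, y_4 = 15.5, z_4 = 3.5, h_4 = 9.5, x_5 = 2.5, y_5 = 7.5, z_5 = 12, w_5 = 5.5, d_5 = 6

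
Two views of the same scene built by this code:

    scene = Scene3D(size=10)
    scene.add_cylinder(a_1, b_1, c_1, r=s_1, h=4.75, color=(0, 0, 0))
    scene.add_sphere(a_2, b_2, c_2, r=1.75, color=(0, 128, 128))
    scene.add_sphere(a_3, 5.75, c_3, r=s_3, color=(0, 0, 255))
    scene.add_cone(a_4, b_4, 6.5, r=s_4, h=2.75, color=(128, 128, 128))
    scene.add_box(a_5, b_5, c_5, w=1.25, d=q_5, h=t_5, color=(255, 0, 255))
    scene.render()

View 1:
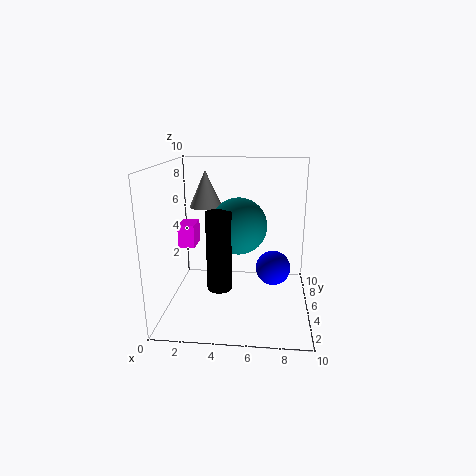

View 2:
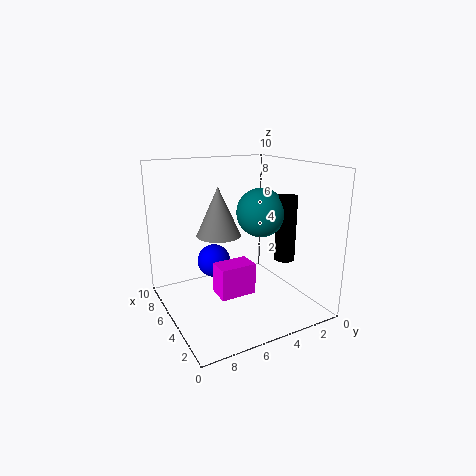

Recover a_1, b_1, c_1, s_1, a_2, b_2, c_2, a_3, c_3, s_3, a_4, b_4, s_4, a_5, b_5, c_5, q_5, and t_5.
a_1 = 4.25; b_1 = 1.5; c_1 = 3; s_1 = 0.75; a_2 = 5.25; b_2 = 3; c_2 = 6.5; a_3 = 7.5; c_3 = 2.5; s_3 = 1.25; a_4 = 2.25; b_4 = 7.75; s_4 = 1.25; a_5 = 0.25; b_5 = 6.5; c_5 = 3.5; q_5 = 2; t_5 = 1.75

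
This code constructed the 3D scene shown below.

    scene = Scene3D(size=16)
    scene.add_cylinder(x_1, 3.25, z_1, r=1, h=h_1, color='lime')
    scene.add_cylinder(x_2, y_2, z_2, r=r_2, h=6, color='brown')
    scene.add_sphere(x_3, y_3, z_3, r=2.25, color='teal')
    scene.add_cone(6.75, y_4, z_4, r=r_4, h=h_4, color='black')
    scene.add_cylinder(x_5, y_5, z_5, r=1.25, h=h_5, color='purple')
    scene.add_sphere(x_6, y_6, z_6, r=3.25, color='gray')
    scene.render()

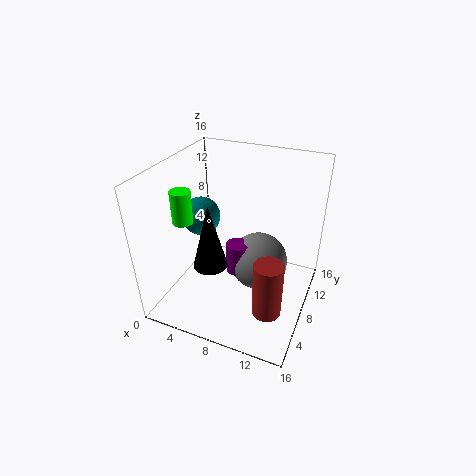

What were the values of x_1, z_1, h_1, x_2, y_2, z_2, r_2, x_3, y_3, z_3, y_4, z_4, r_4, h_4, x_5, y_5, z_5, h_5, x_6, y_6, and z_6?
x_1 = 4.25, z_1 = 11.75, h_1 = 3.25, x_2 = 13, y_2 = 3.75, z_2 = 2.75, r_2 = 1.5, x_3 = 2.75, y_3 = 9.25, z_3 = 9, y_4 = 3.75, z_4 = 7, r_4 = 1.75, h_4 = 6.75, x_5 = 8.25, y_5 = 7.25, z_5 = 4.25, h_5 = 3.5, x_6 = 10.25, y_6 = 8.75, z_6 = 5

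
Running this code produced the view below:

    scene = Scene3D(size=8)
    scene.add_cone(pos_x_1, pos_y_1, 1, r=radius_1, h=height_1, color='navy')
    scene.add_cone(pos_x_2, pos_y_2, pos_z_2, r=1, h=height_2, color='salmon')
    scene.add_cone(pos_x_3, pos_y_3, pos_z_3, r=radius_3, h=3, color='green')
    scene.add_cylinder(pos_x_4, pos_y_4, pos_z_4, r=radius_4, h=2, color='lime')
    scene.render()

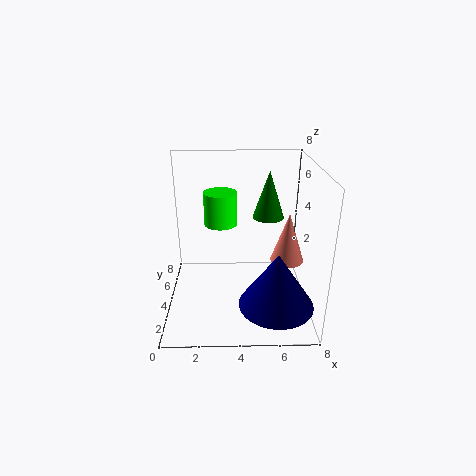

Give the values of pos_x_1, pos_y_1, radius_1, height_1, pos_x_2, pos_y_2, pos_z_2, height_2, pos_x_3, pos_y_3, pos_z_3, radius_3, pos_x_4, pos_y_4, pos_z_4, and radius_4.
pos_x_1 = 6, pos_y_1 = 2, radius_1 = 2, height_1 = 3, pos_x_2 = 7, pos_y_2 = 5, pos_z_2 = 2, height_2 = 3, pos_x_3 = 6, pos_y_3 = 7, pos_z_3 = 4, radius_3 = 1, pos_x_4 = 3, pos_y_4 = 6, pos_z_4 = 4, radius_4 = 1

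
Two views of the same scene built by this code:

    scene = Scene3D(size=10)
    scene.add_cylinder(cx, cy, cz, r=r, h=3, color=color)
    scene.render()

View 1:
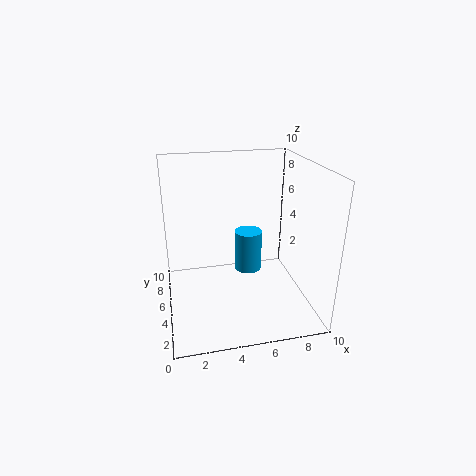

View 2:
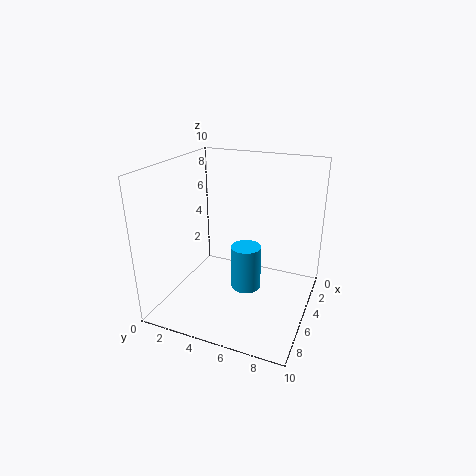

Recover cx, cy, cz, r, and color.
cx = 6
cy = 6
cz = 2
r = 1
color = 'deepskyblue'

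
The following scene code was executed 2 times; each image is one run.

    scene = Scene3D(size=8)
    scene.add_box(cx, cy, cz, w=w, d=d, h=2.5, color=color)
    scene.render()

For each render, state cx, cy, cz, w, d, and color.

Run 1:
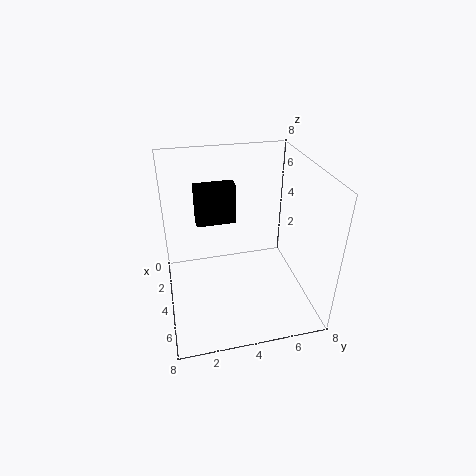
cx = 0.5; cy = 2; cz = 3.5; w = 1; d = 2.5; color = 'black'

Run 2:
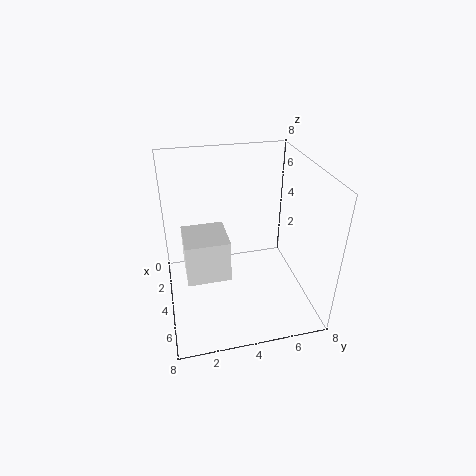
cx = 2; cy = 1; cz = 1.5; w = 2.5; d = 2.5; color = 'white'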